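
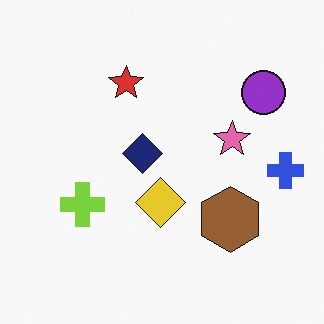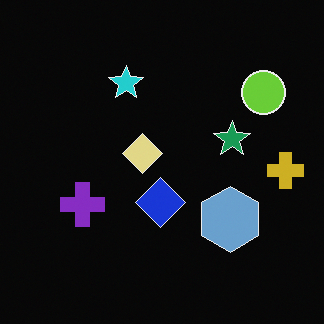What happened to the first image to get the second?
Color-inverted (negative).

The light background has become dark and every shape's color is its complement — a photographic negative.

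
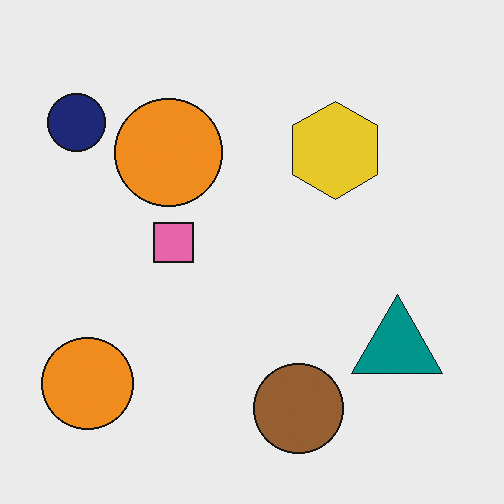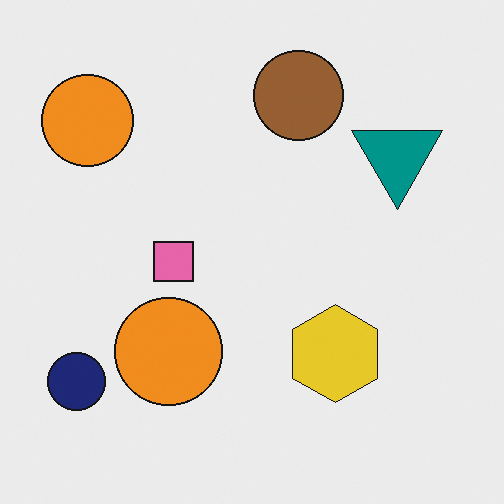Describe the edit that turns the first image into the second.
The transformation is: flipped vertically (top ↔ bottom).

The brown circle is in the bottom of the first image and the top of the second — shapes on opposite sides of the horizontal midline have swapped in a mirror flip.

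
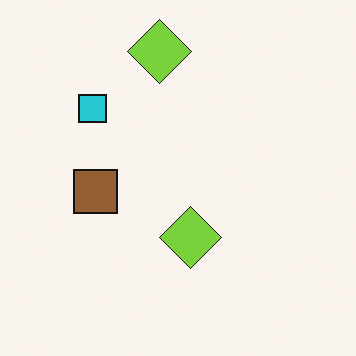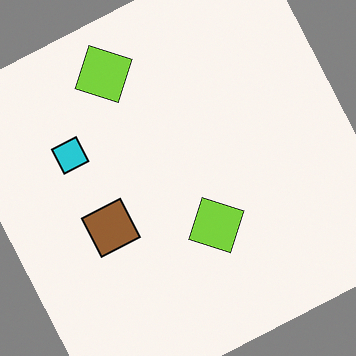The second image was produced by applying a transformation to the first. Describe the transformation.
This is the original image rotated counter-clockwise by a clearly visible amount.

Every shape is tilted by the same angle and the image corners show triangular fill wedges — a whole-image rotation by a non-right angle.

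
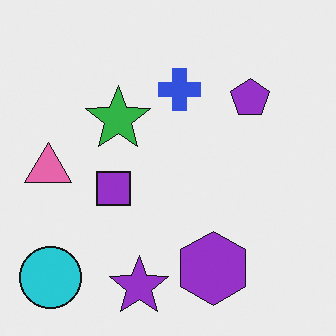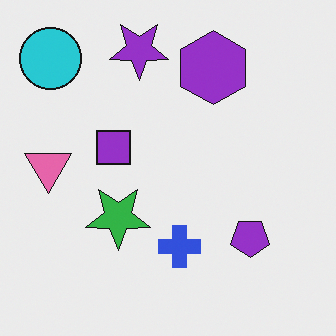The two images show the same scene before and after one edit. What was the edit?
Flipped vertically (top ↔ bottom).

The purple star is in the bottom of the first image and the top of the second — shapes on opposite sides of the horizontal midline have swapped in a mirror flip.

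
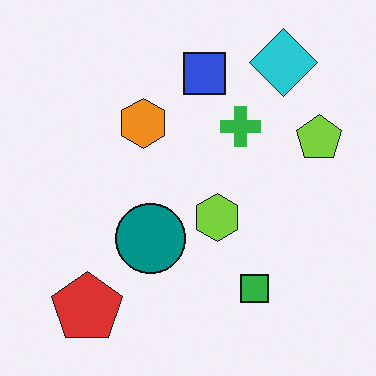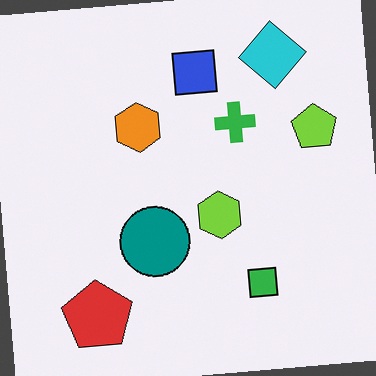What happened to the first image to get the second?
The image was rotated counter-clockwise by a slight angle.

Every shape is tilted by the same angle and the image corners show triangular fill wedges — a whole-image rotation by a non-right angle.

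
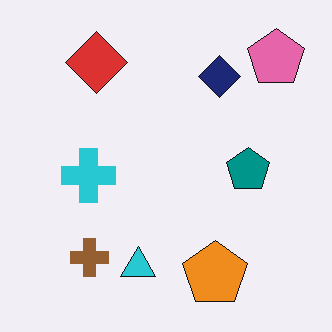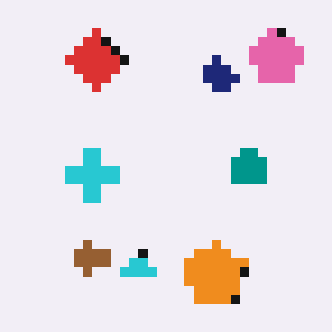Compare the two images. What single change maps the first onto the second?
The second image is the first heavily pixelated into large blocks.

Shapes are reduced to large square blocks; fine edges and outlines are lost — a downscale-then-upscale (mosaic) effect.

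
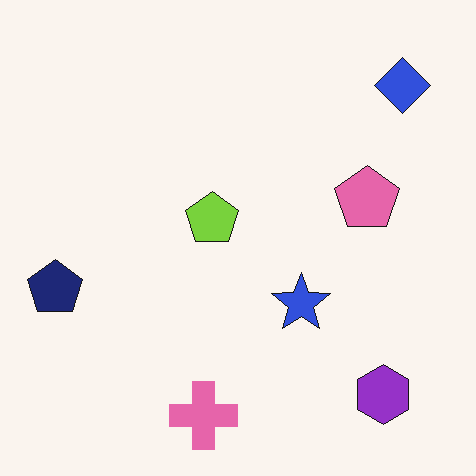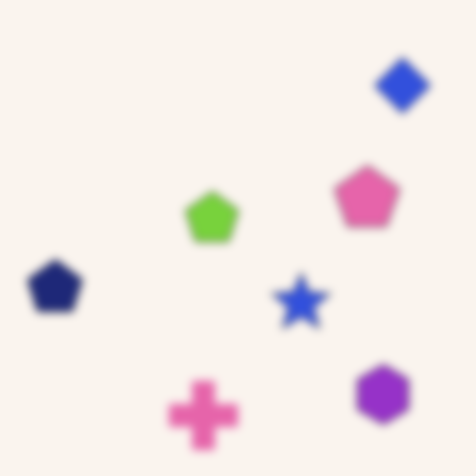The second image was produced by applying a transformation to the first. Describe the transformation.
The transformation is: noticeably gaussian-blurred.

Shape edges and outlines are uniformly softened across the whole image.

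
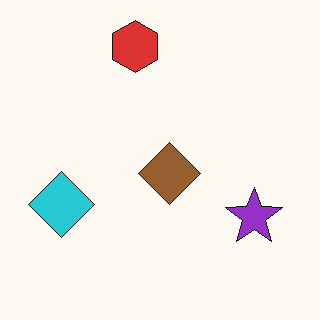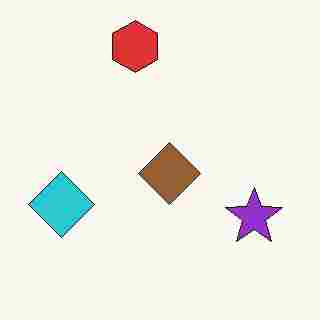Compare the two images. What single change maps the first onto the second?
The image was degraded with heavy JPEG compression.

Blocky 8×8 compression artifacts appear around shape edges and the flat background shows ringing — characteristic JPEG degradation.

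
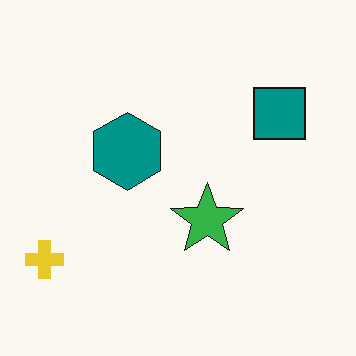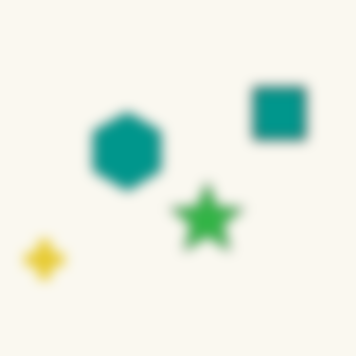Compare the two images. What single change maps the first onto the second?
The second image is the first heavily blurred.

Shape edges and outlines are uniformly softened across the whole image.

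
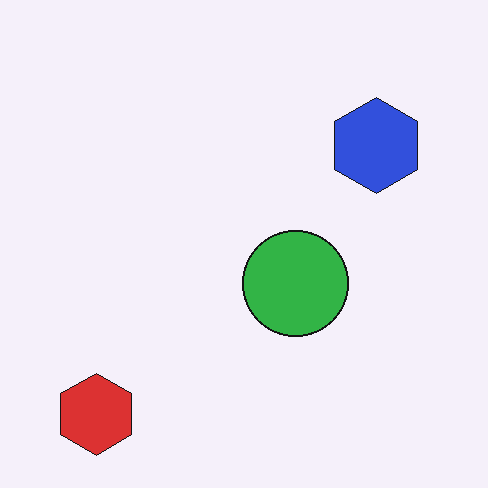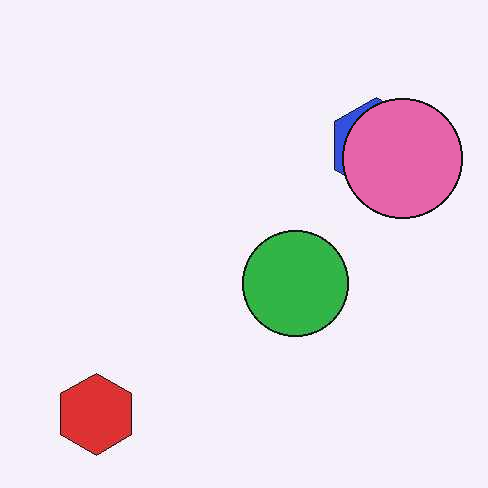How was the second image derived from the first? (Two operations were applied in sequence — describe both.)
The transformation is: given moderate JPEG compression, then overlaid with an additional pink circle.

Blocky 8×8 compression artifacts appear around shape edges and the flat background shows ringing — characteristic JPEG degradation. A pink circle appears in the second image that is absent from the first.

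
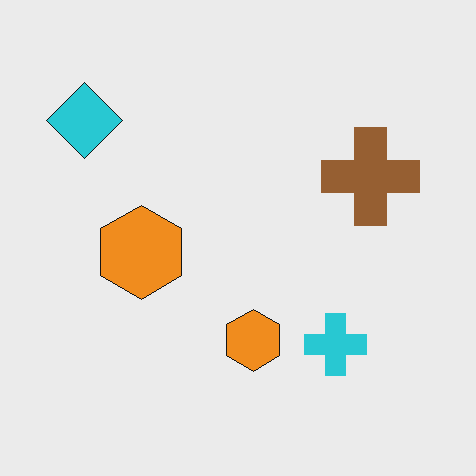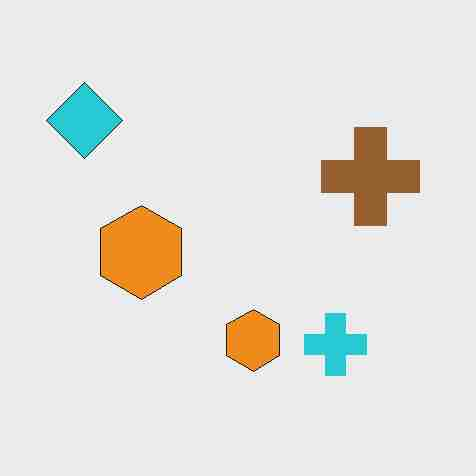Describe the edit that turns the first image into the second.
Heavily JPEG-compressed with obvious blocking artifacts.

Blocky 8×8 compression artifacts appear around shape edges and the flat background shows ringing — characteristic JPEG degradation.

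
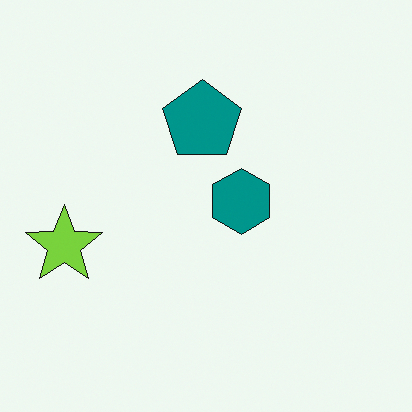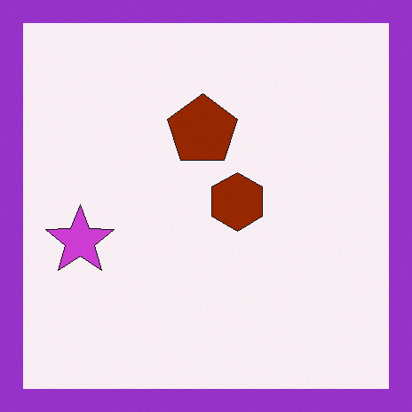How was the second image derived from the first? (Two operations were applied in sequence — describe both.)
This is the original image hue-shifted by a large amount, then framed with a purple border.

Every shape's color has rotated by the same amount around the hue wheel — a uniform hue shift. A solid purple frame runs around the edge of the second image, with the content slightly shrunk inside it.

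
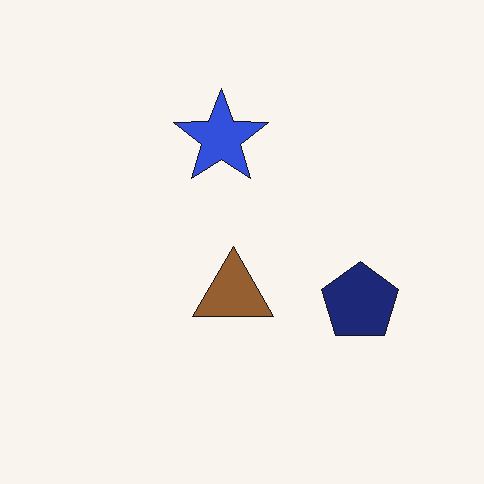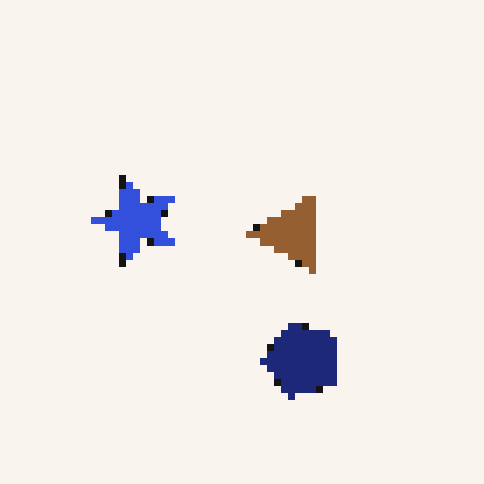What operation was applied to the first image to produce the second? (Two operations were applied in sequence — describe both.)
It was transposed (reflected across the top-left ↔ bottom-right diagonal), then pixelated into visible square blocks.

Shapes have swapped their row and column positions — what was in the top-right is now in the bottom-left — a diagonal reflection. Shapes are reduced to large square blocks; fine edges and outlines are lost — a downscale-then-upscale (mosaic) effect.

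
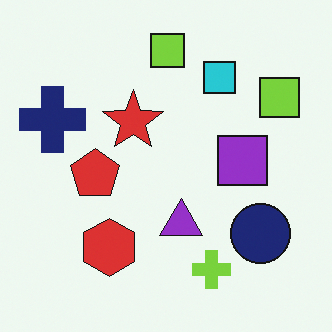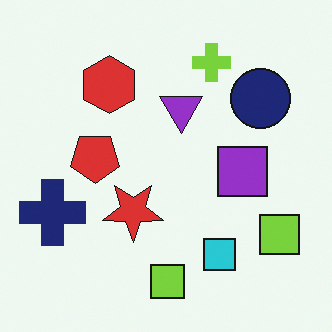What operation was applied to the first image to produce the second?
It was flipped vertically (top ↔ bottom).

The lime cross is in the bottom of the first image and the top of the second — shapes on opposite sides of the horizontal midline have swapped in a mirror flip.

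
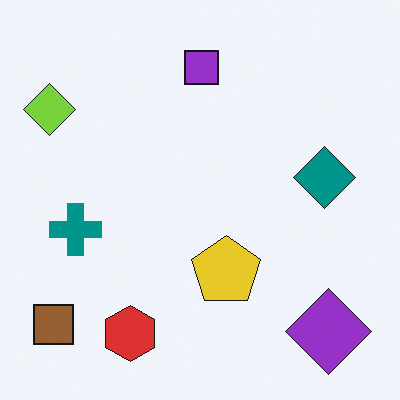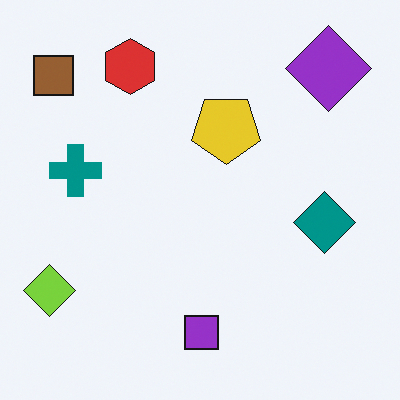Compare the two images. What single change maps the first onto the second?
This is the original image flipped vertically (top ↔ bottom).

The purple square is in the top of the first image and the bottom of the second — shapes on opposite sides of the horizontal midline have swapped in a mirror flip.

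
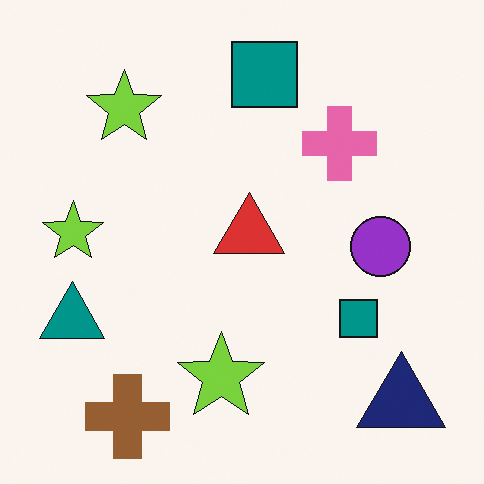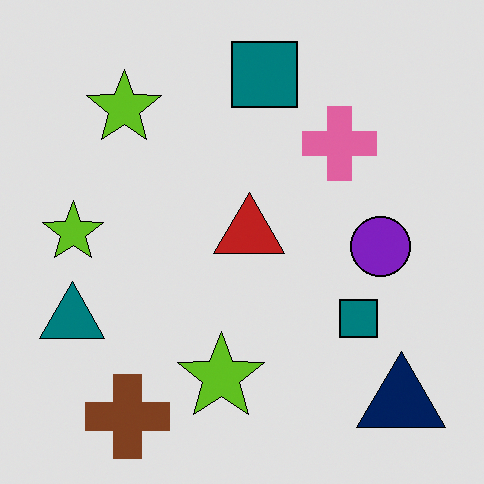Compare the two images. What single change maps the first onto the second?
It was moderately posterized.

Each flat color has snapped to a coarser quantized level — most visibly, the near-white background has dropped to a flat grey.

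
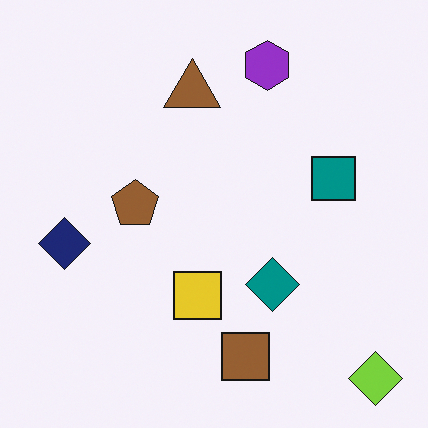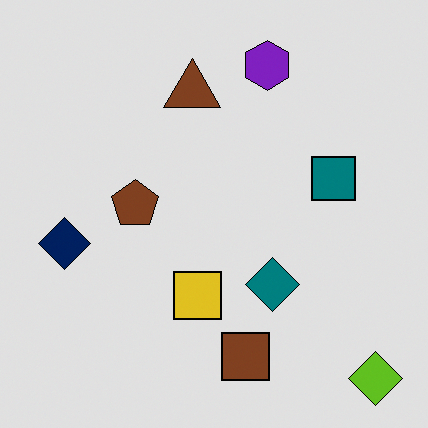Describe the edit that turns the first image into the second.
This is the original image moderately posterized.

Each flat color has snapped to a coarser quantized level — most visibly, the near-white background has dropped to a flat grey.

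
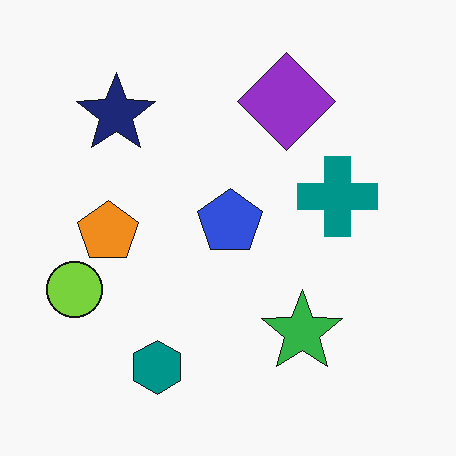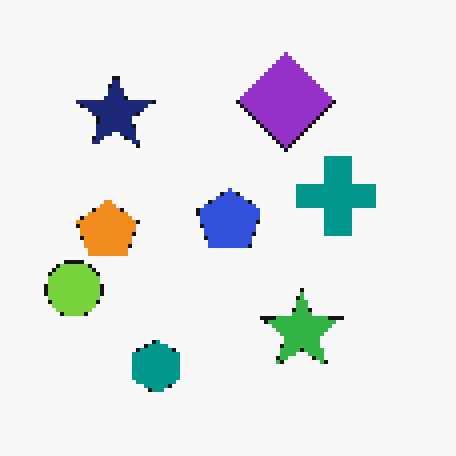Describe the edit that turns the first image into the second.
Mildly pixelated.

Shapes are reduced to large square blocks; fine edges and outlines are lost — a downscale-then-upscale (mosaic) effect.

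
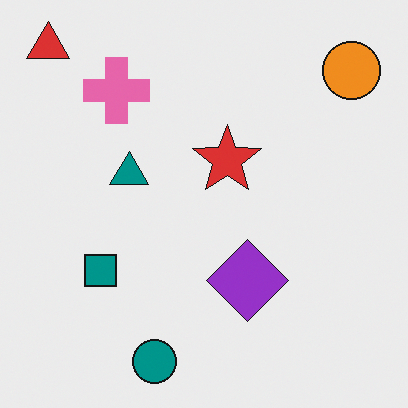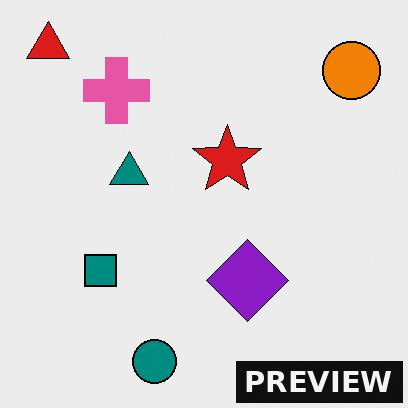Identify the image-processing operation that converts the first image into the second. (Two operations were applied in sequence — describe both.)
The second image is the first given slightly increased contrast, then watermarked with the text "PREVIEW" in the lower-right corner.

Tones are pushed away from mid-grey across the whole image — a global contrast change. A dark label reading "PREVIEW" appears in the lower-right corner.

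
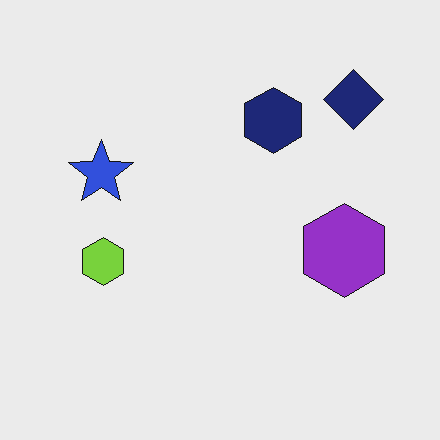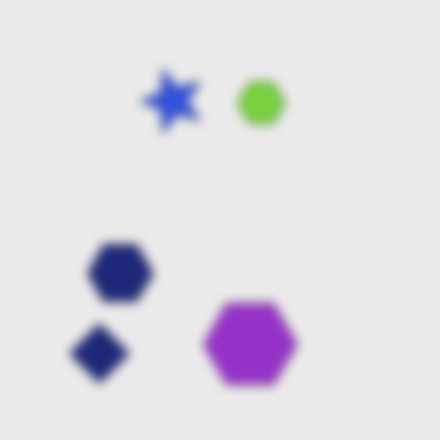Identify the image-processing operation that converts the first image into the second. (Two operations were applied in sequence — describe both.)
The image was heavily blurred, then transposed (reflected across the top-left ↔ bottom-right diagonal).

Shape edges and outlines are uniformly softened across the whole image. Shapes have swapped their row and column positions — what was in the top-right is now in the bottom-left — a diagonal reflection.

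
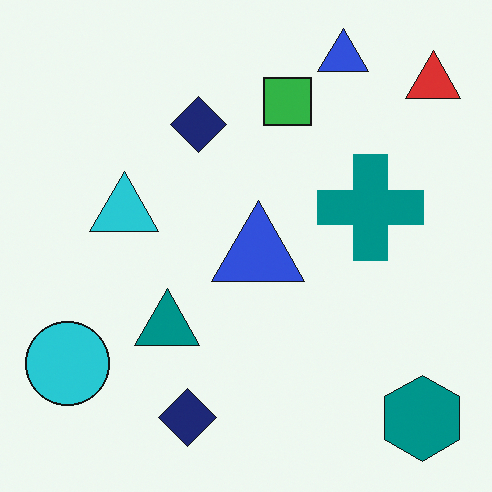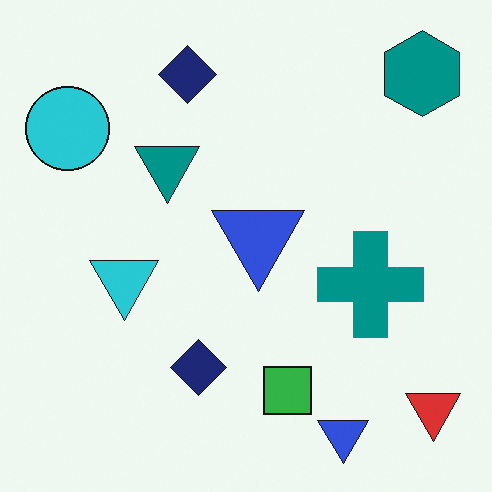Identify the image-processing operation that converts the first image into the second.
The second image is the first flipped vertically (top ↔ bottom).

The teal hexagon is in the bottom-right of the first image and the top-right of the second — shapes on opposite sides of the horizontal midline have swapped in a mirror flip.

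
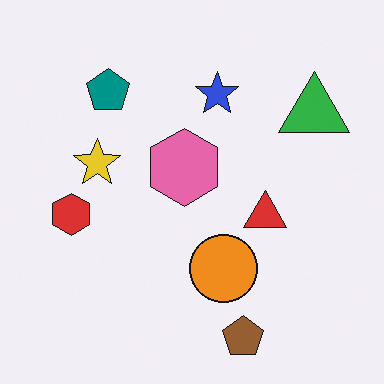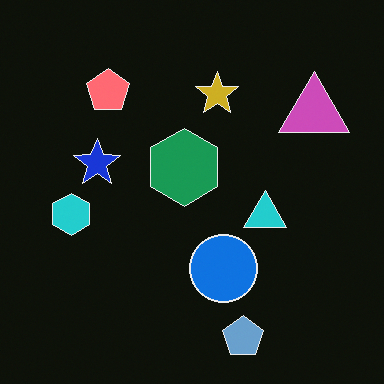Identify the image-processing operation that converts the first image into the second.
The transformation is: color-inverted (negative).

The light background has become dark and every shape's color is its complement — a photographic negative.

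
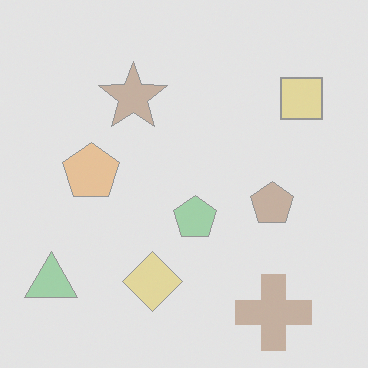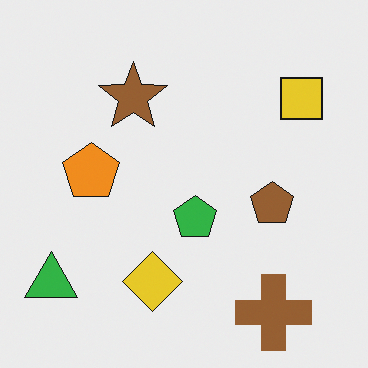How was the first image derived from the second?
It was given much lower contrast.

Tones are pushed toward mid-grey across the whole image — a global contrast change.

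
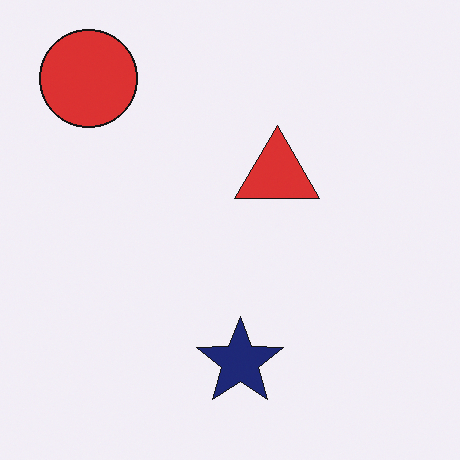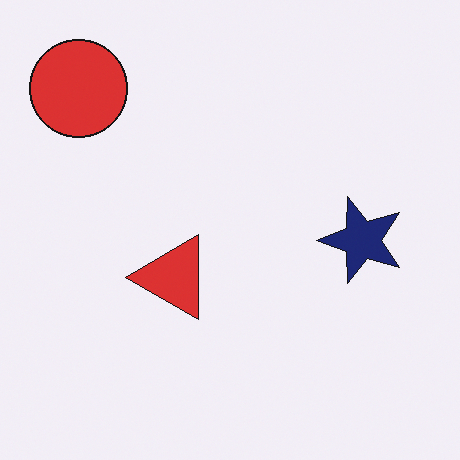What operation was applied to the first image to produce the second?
It was transposed (reflected across the top-left ↔ bottom-right diagonal).

Shapes have swapped their row and column positions — what was in the top-right is now in the bottom-left — a diagonal reflection.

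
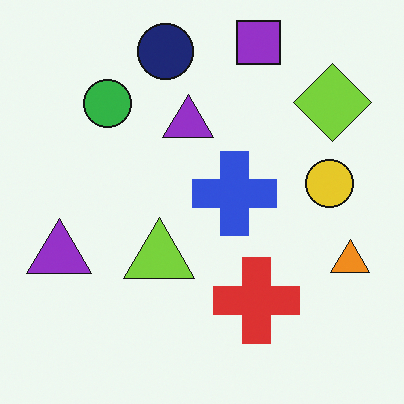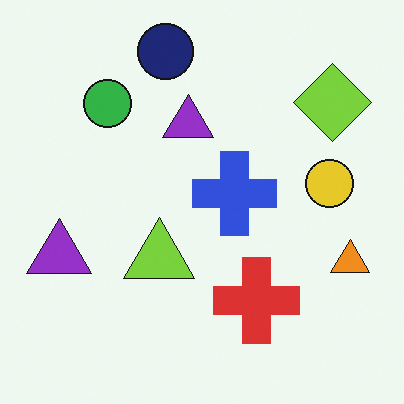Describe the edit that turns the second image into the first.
It was overlaid with an additional purple square.

A purple square appears in the first image that is absent from the second.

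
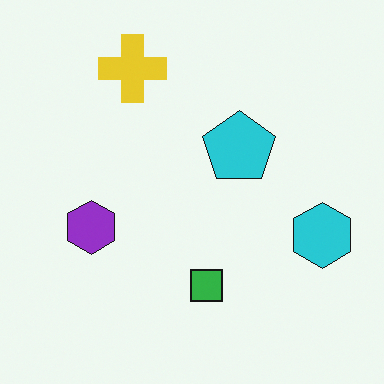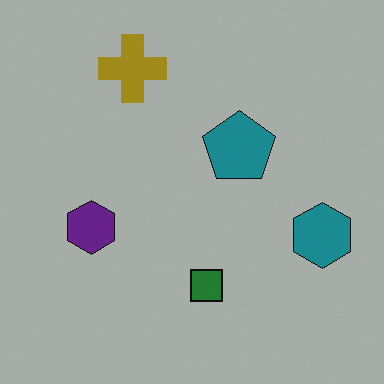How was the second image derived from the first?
It was darkened a lot.

Every pixel — background and shapes alike — is uniformly darkened.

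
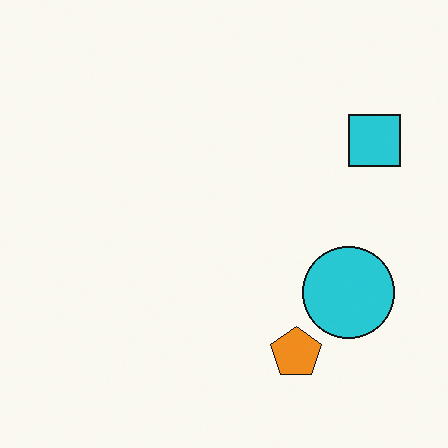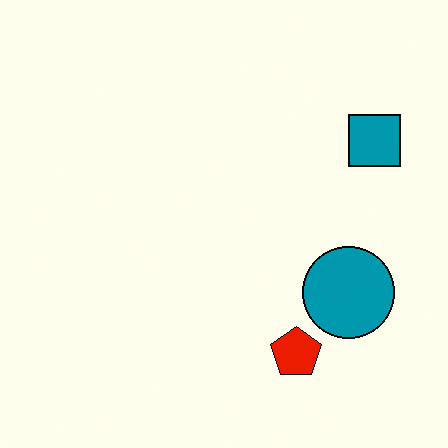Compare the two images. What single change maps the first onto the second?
The image was boosted in contrast.

Tones are pushed away from mid-grey across the whole image — a global contrast change.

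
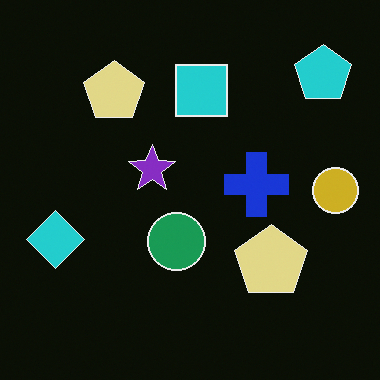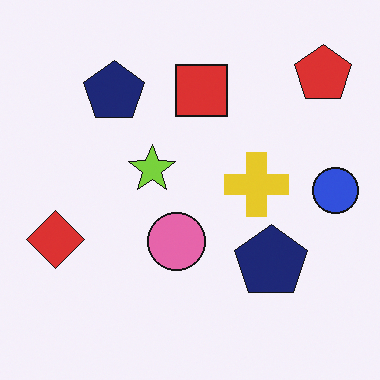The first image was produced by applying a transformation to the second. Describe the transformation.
It was color-inverted (negative).

The light background has become dark and every shape's color is its complement — a photographic negative.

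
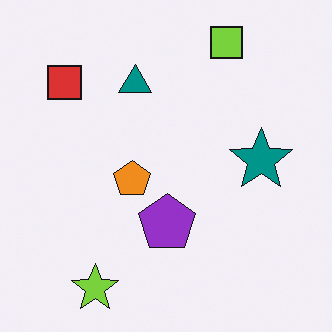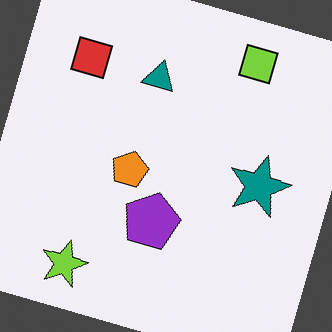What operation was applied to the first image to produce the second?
It was rotated clockwise by a moderate amount.

Every shape is tilted by the same angle and the image corners show triangular fill wedges — a whole-image rotation by a non-right angle.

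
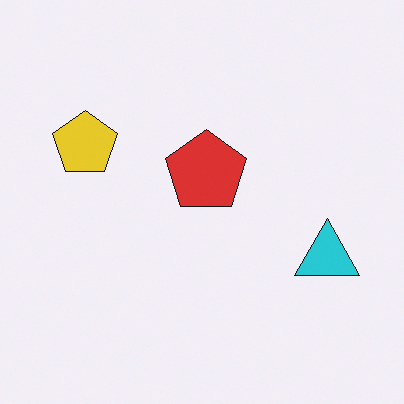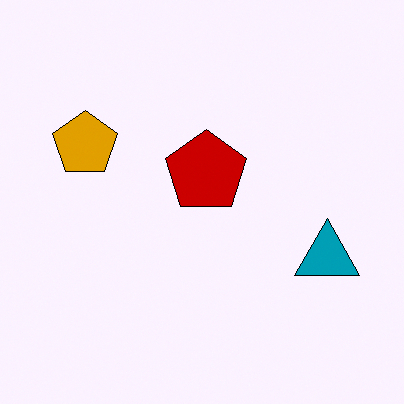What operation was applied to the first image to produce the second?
Given much higher contrast.

Tones are pushed away from mid-grey across the whole image — a global contrast change.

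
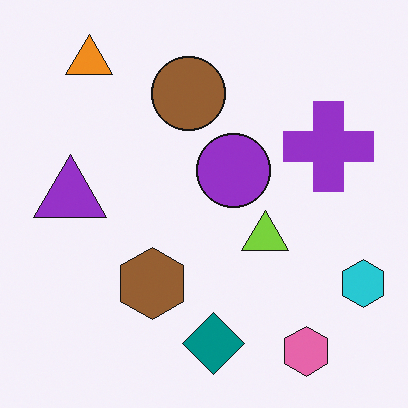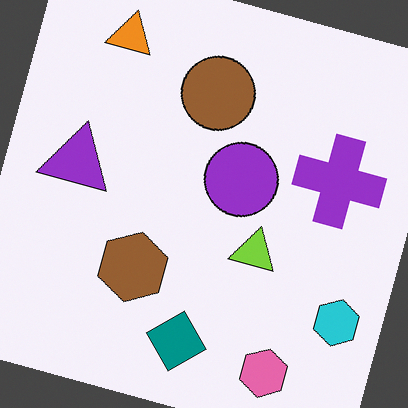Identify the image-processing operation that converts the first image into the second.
It was rotated clockwise by a moderate amount.

Every shape is tilted by the same angle and the image corners show triangular fill wedges — a whole-image rotation by a non-right angle.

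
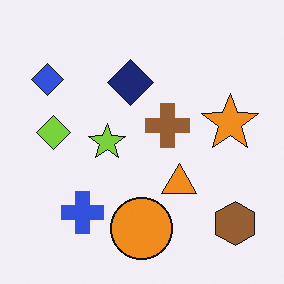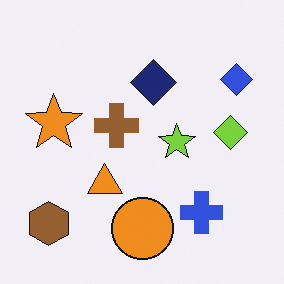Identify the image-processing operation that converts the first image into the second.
The transformation is: flipped horizontally (left ↔ right).

The blue diamond is in the top-left of the first image and the top-right of the second — shapes on opposite sides of the vertical midline have swapped in a mirror flip.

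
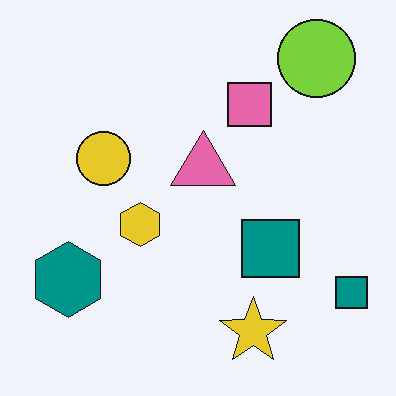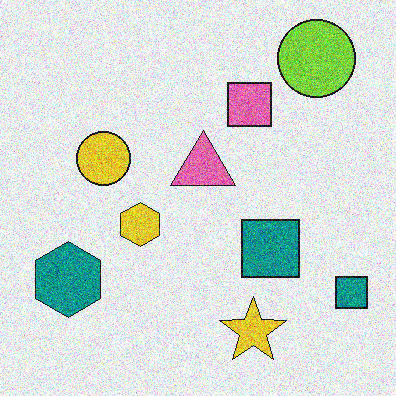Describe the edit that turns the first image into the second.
It was degraded with a thick layer of grain.

Random speckle covers the whole image, including the flat background.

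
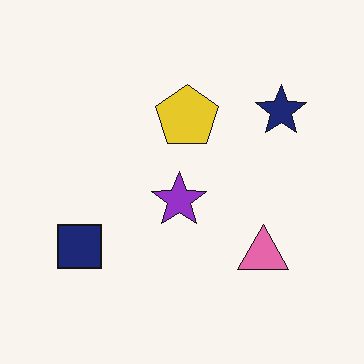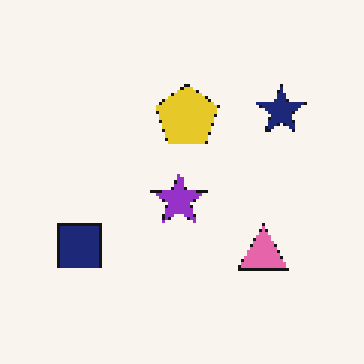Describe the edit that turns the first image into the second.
The second image is the first lightly pixelated (a mild mosaic effect).

Shapes are reduced to large square blocks; fine edges and outlines are lost — a downscale-then-upscale (mosaic) effect.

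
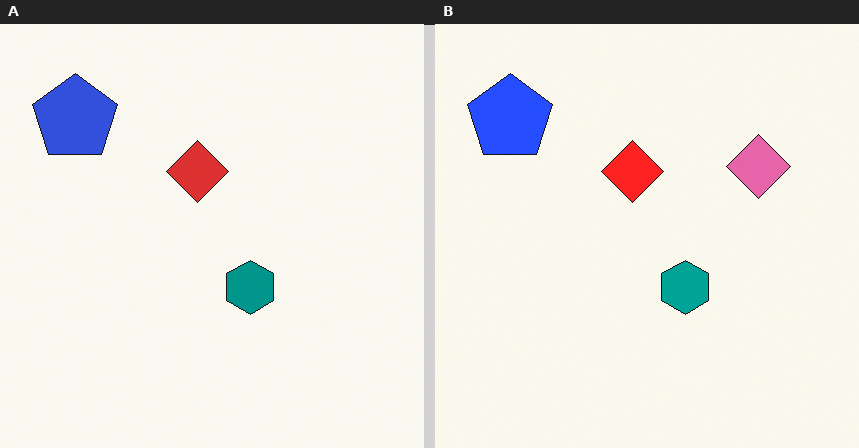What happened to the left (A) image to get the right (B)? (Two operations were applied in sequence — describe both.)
It was slightly oversaturated, then overlaid with an additional pink diamond.

All colors are more vivid — a global saturation change. A pink diamond appears in the right (B) image that is absent from the left (A).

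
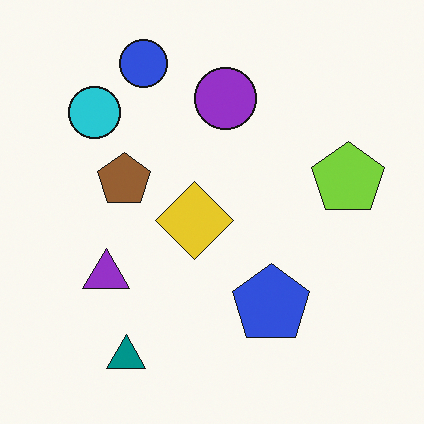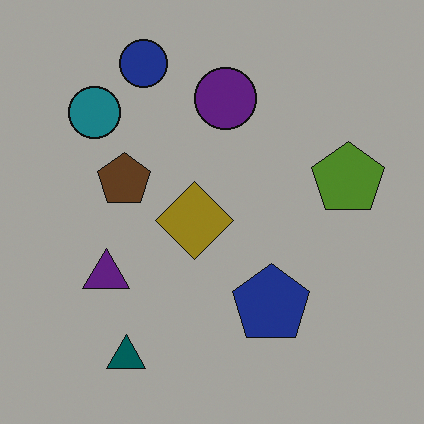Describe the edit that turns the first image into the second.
The transformation is: darkened a lot.

Every pixel — background and shapes alike — is uniformly darkened.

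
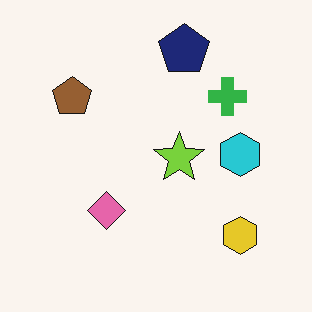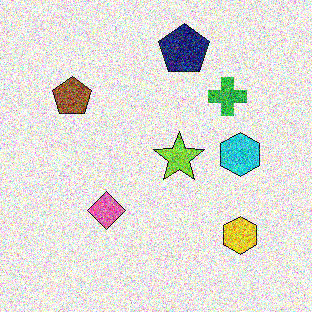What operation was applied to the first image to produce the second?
The transformation is: degraded with a thick layer of grain.

Random speckle covers the whole image, including the flat background.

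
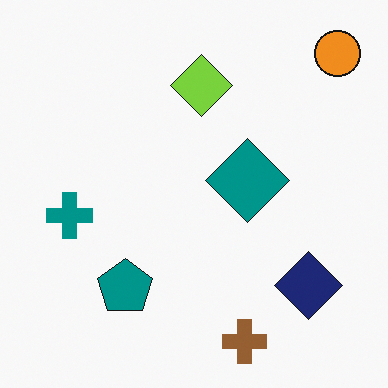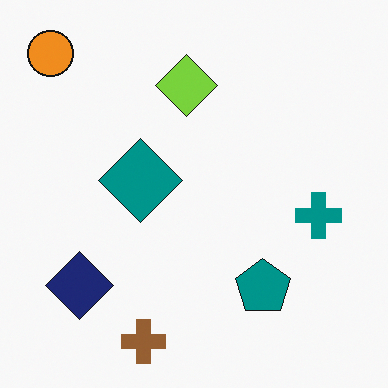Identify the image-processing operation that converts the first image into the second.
The second image is the first flipped horizontally (left ↔ right).

The orange circle is in the top-right of the first image and the top-left of the second — shapes on opposite sides of the vertical midline have swapped in a mirror flip.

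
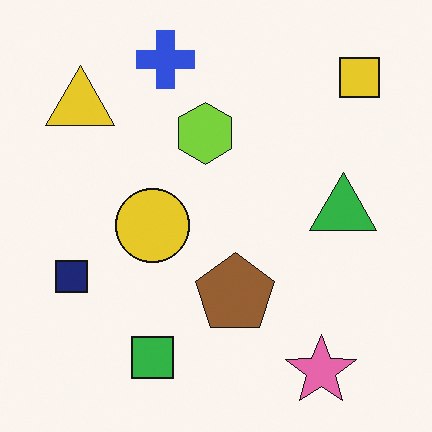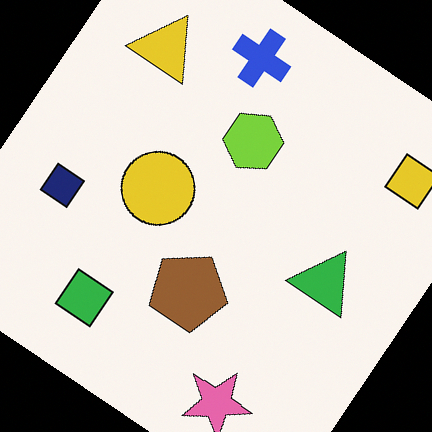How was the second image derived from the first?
Rotated clockwise by a large amount — several tens of degrees.

Every shape is tilted by the same angle and the image corners show triangular fill wedges — a whole-image rotation by a non-right angle.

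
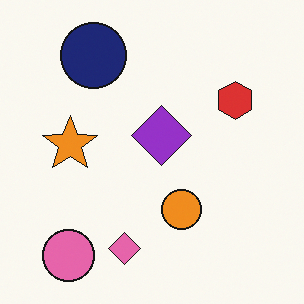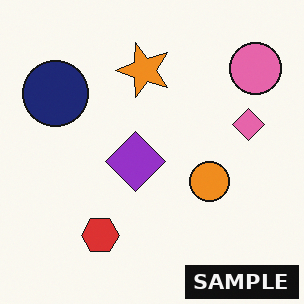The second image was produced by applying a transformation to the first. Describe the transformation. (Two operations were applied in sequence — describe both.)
It was transposed (reflected across the top-left ↔ bottom-right diagonal), then watermarked with the text "SAMPLE" in the lower-right corner.

Shapes have swapped their row and column positions — what was in the top-right is now in the bottom-left — a diagonal reflection. A dark label reading "SAMPLE" appears in the lower-right corner.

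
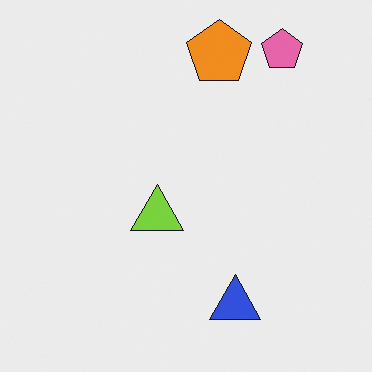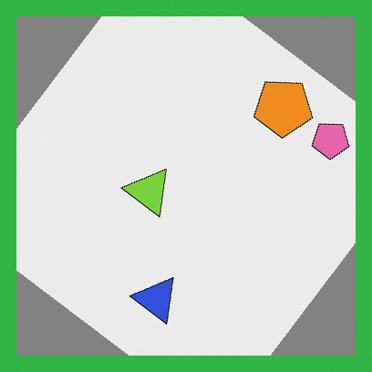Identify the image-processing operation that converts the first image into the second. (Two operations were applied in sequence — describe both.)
Rotated clockwise by a large amount — several tens of degrees, then framed with a green border.

Every shape is tilted by the same angle and the image corners show triangular fill wedges — a whole-image rotation by a non-right angle. A solid green frame runs around the edge of the second image, with the content slightly shrunk inside it.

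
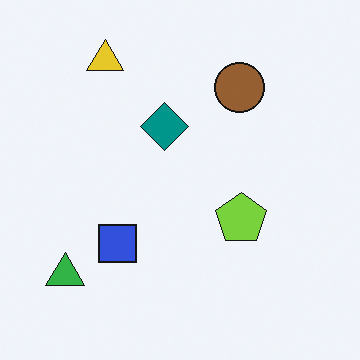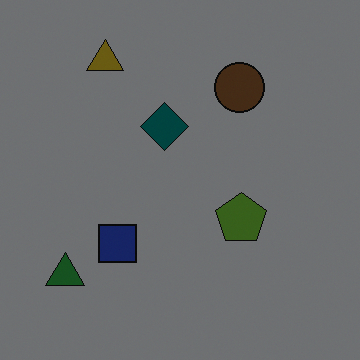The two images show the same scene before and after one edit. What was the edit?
The transformation is: noticeably darkened.

Every pixel — background and shapes alike — is uniformly darkened.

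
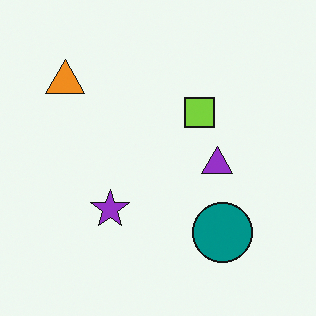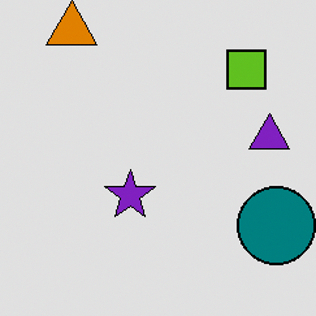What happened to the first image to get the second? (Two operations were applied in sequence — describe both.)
The transformation is: posterized to a reduced palette, then cropped to a modestly smaller region and rescaled.

Each flat color has snapped to a coarser quantized level — most visibly, the near-white background has dropped to a flat grey. The visible shapes are larger and the field of view is narrower; shapes near the original edges may be partly or wholly outside the frame — a crop-and-rescale.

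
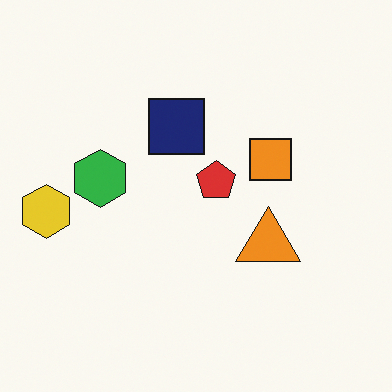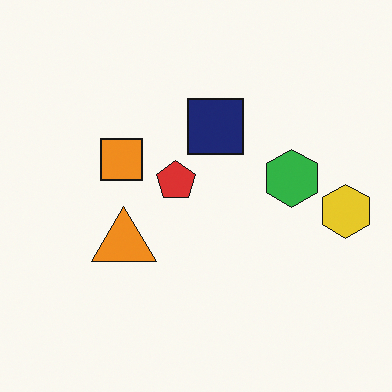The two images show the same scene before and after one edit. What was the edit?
This is the original image flipped horizontally (left ↔ right).

The yellow hexagon is in the left of the first image and the right of the second — shapes on opposite sides of the vertical midline have swapped in a mirror flip.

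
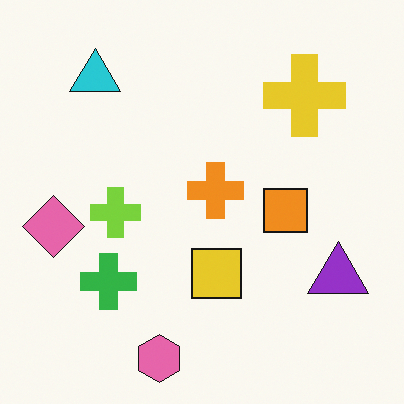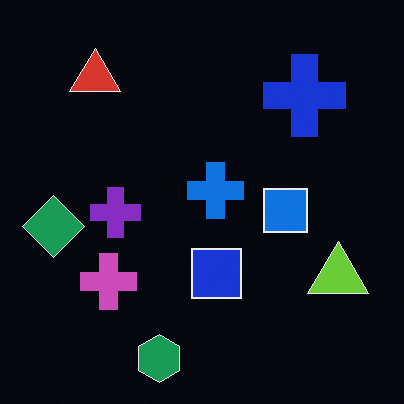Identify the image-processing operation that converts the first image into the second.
The transformation is: color-inverted (negative).

The light background has become dark and every shape's color is its complement — a photographic negative.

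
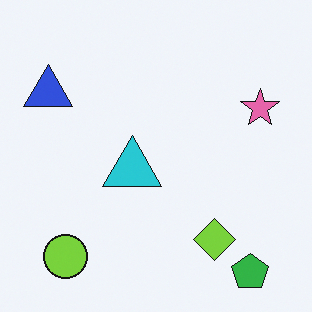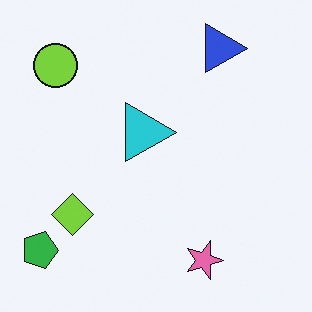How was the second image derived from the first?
The transformation is: rotated 90° clockwise.

The green pentagon sits in the bottom-right of the first image and the bottom-left of the second — consistent with a whole-image 90° clockwise rotation.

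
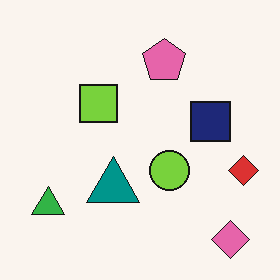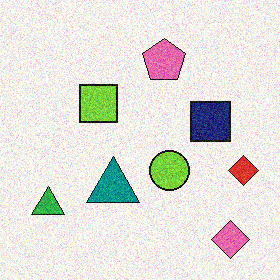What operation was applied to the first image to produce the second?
Degraded with moderate additive noise.

Random speckle covers the whole image, including the flat background.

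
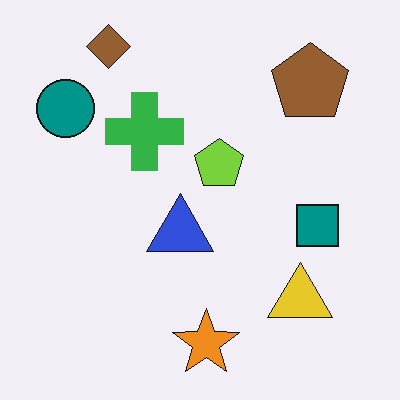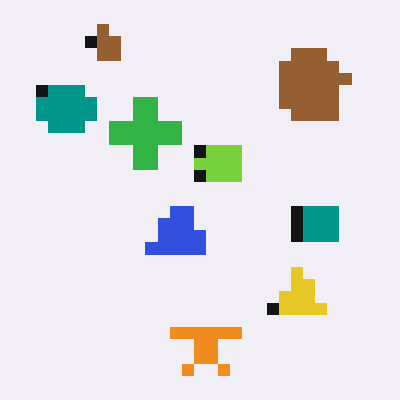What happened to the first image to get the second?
Coarsely pixelated.

Shapes are reduced to large square blocks; fine edges and outlines are lost — a downscale-then-upscale (mosaic) effect.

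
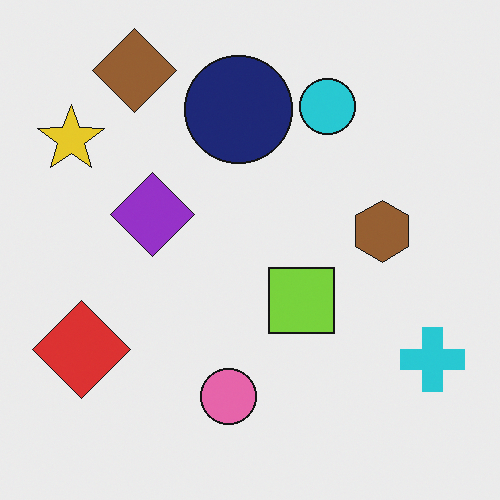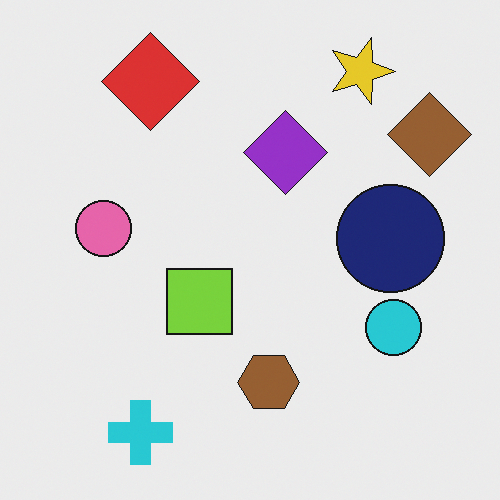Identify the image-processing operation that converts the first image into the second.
This is the original image rotated 90° clockwise.

The brown diamond sits in the top-left of the first image and the top-right of the second — consistent with a whole-image 90° clockwise rotation.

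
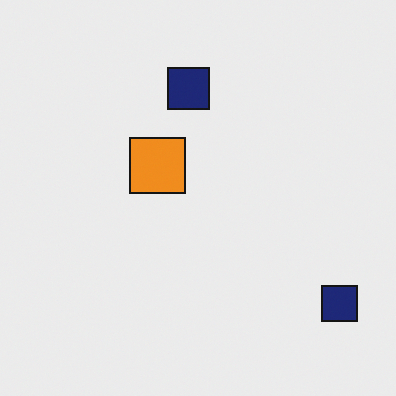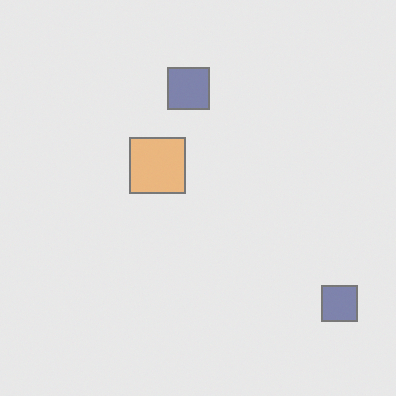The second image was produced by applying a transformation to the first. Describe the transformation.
This is the original image given much lower contrast.

Tones are pushed toward mid-grey across the whole image — a global contrast change.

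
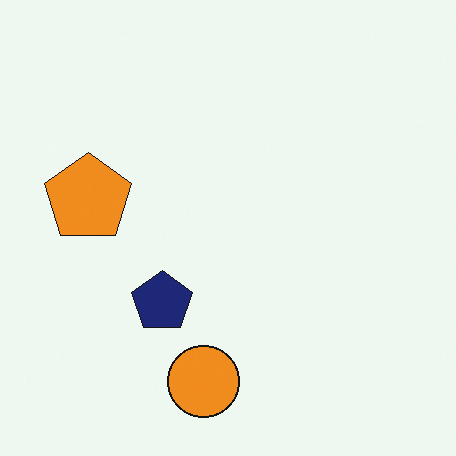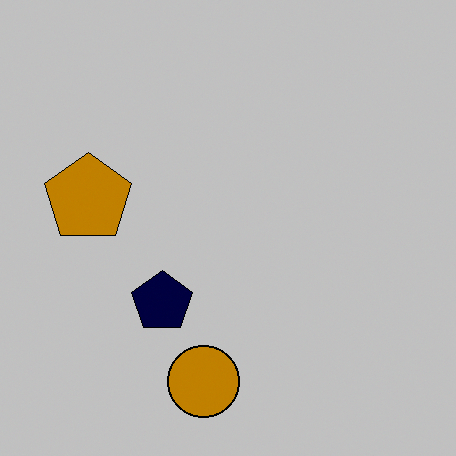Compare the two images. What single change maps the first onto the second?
The image was heavily posterized to just a handful of flat colors.

Each flat color has snapped to a coarser quantized level — most visibly, the near-white background has dropped to a flat grey.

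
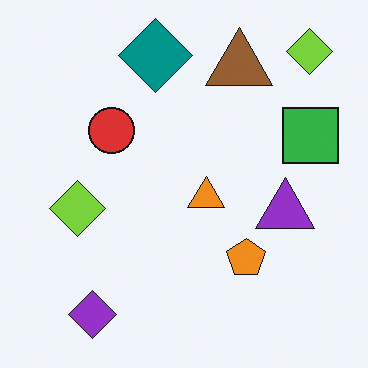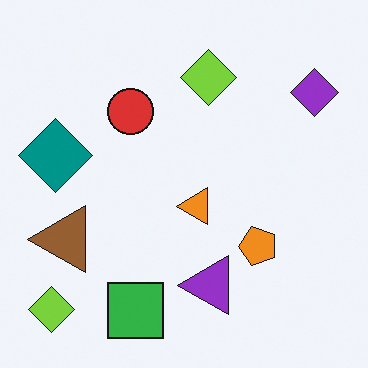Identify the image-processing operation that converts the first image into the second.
The second image is the first transposed (reflected across the top-left ↔ bottom-right diagonal).

Shapes have swapped their row and column positions — what was in the top-right is now in the bottom-left — a diagonal reflection.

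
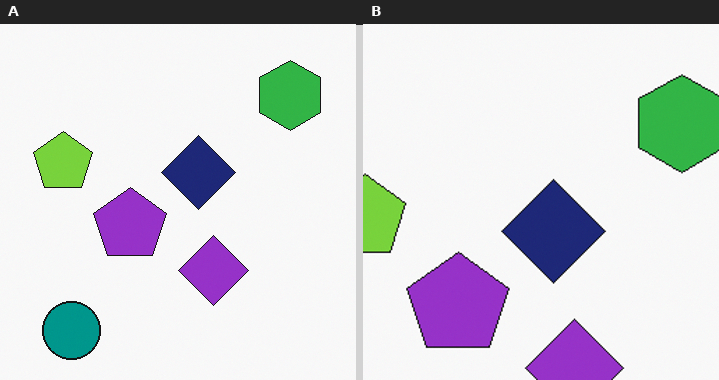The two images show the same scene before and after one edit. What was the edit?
The image was cropped to a modestly smaller region and rescaled.

The visible shapes are larger and the field of view is narrower; shapes near the original edges may be partly or wholly outside the frame — a crop-and-rescale.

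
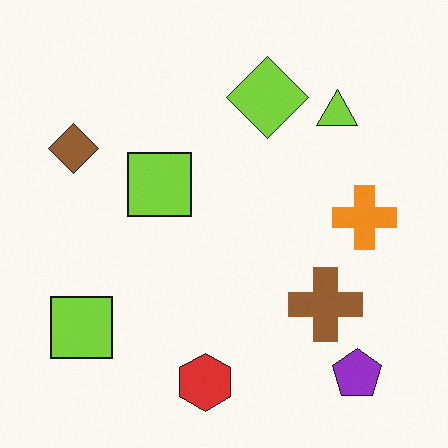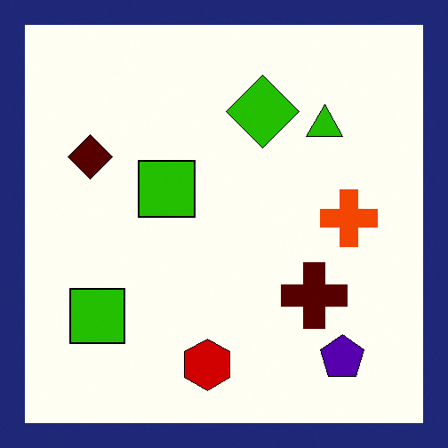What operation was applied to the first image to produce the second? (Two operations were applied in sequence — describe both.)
The transformation is: boosted in contrast, then framed with a navy border.

Tones are pushed away from mid-grey across the whole image — a global contrast change. A solid navy frame runs around the edge of the second image, with the content slightly shrunk inside it.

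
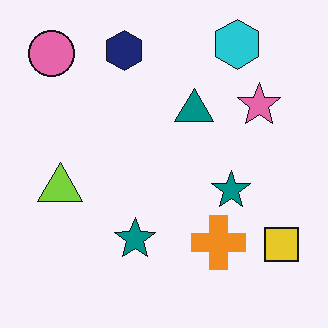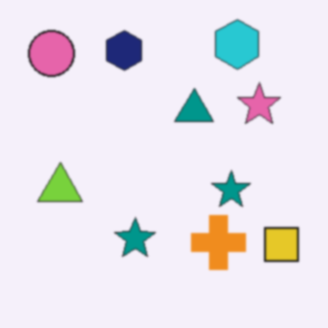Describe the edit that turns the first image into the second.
Lightly blurred.

Shape edges and outlines are uniformly softened across the whole image.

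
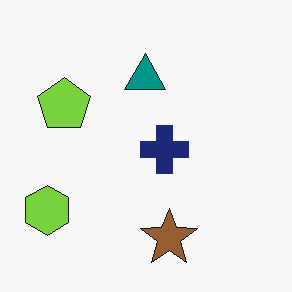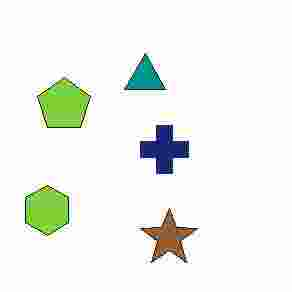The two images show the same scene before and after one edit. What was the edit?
The second image is the first degraded with heavy JPEG compression.

Blocky 8×8 compression artifacts appear around shape edges and the flat background shows ringing — characteristic JPEG degradation.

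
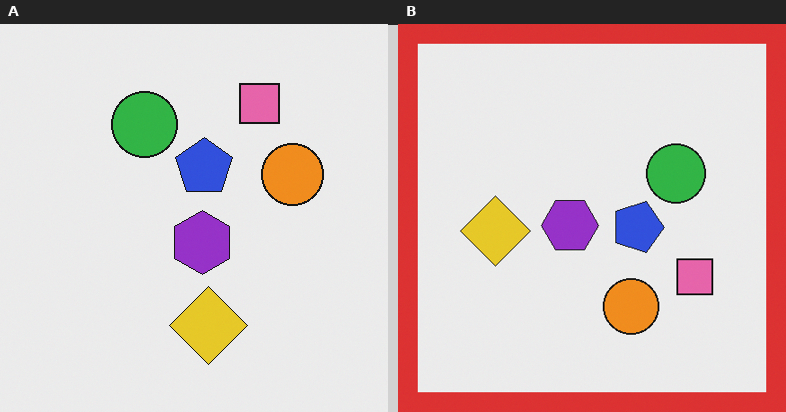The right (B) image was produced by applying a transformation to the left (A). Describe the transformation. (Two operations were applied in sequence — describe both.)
The transformation is: rotated 90° clockwise, then framed with a red border.

The pink square sits in the top-right of the left (A) image and the bottom-right of the right (B) — consistent with a whole-image 90° clockwise rotation. A solid red frame runs around the edge of the right (B) image, with the content slightly shrunk inside it.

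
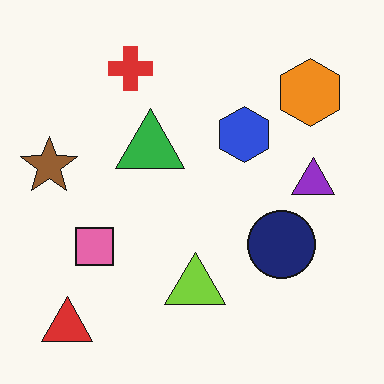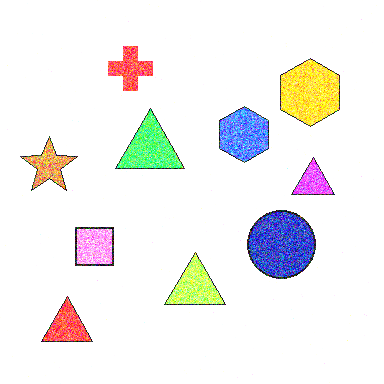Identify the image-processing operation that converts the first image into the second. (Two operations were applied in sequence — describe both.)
This is the original image degraded with a thick layer of grain, then brightened a lot.

Random speckle covers the whole image, including the flat background. Every pixel — background and shapes alike — is uniformly brightened.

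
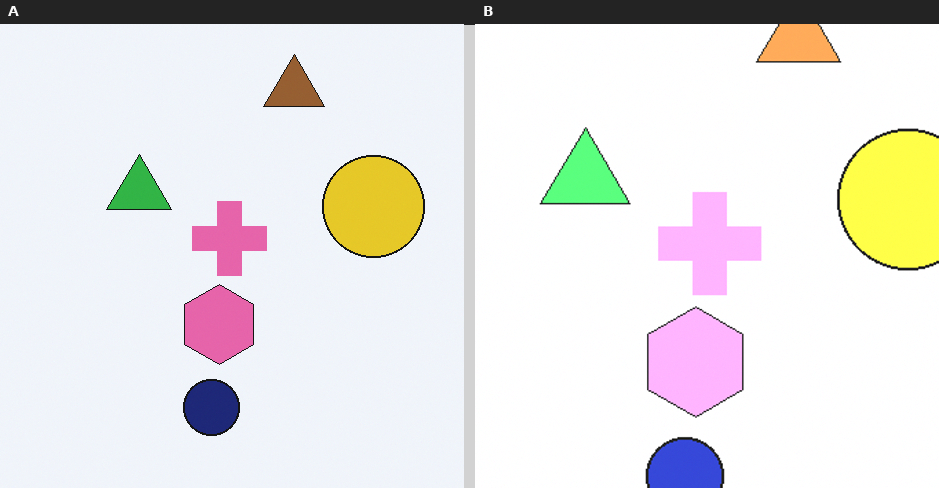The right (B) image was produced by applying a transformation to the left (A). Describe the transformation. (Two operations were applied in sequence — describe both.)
The right (B) image is the left (A) substantially brightened, then cropped slightly and scaled back up.

Every pixel — background and shapes alike — is uniformly brightened. The visible shapes are larger and the field of view is narrower; shapes near the original edges may be partly or wholly outside the frame — a crop-and-rescale.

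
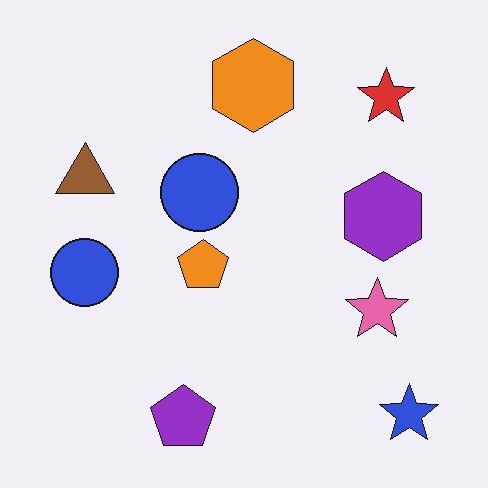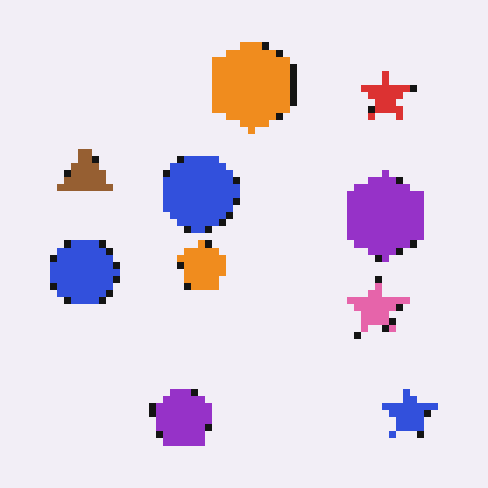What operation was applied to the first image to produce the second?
The second image is the first moderately pixelated.

Shapes are reduced to large square blocks; fine edges and outlines are lost — a downscale-then-upscale (mosaic) effect.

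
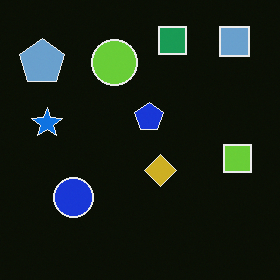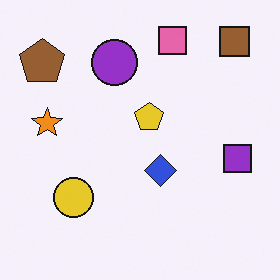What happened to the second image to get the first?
The first image is the second color-inverted (negative).

The light background has become dark and every shape's color is its complement — a photographic negative.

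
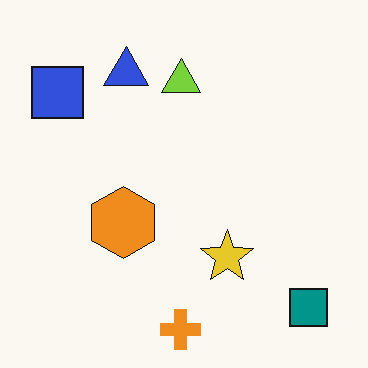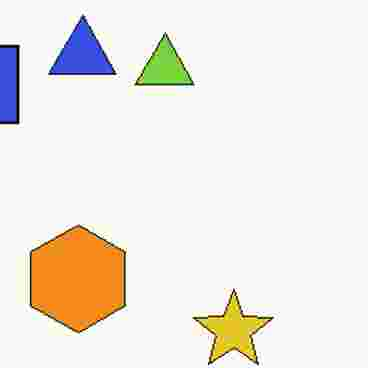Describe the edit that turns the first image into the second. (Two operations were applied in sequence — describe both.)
Cropped to a modestly smaller region and rescaled, then degraded with heavy JPEG compression.

The visible shapes are larger and the field of view is narrower; shapes near the original edges may be partly or wholly outside the frame — a crop-and-rescale. Blocky 8×8 compression artifacts appear around shape edges and the flat background shows ringing — characteristic JPEG degradation.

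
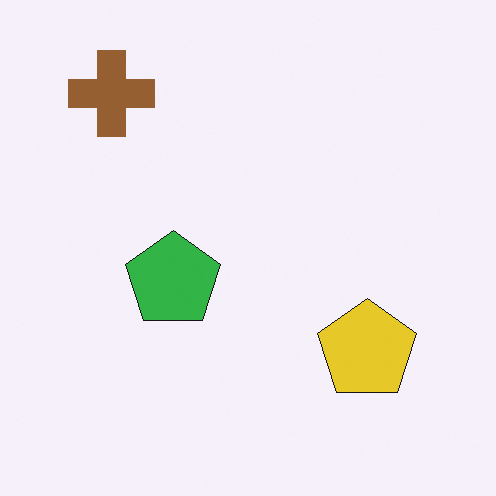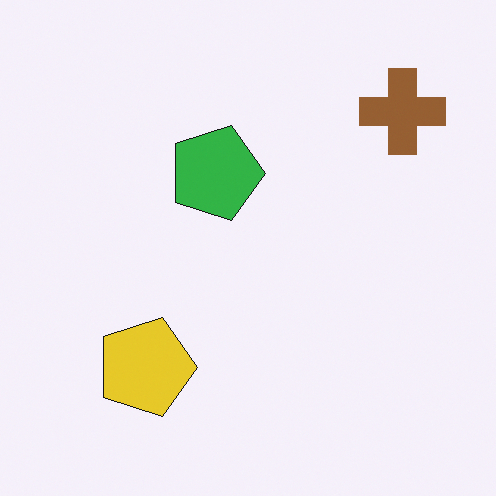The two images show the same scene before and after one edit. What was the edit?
The second image is the first rotated 90° clockwise.

The brown cross sits in the top-left of the first image and the top-right of the second — consistent with a whole-image 90° clockwise rotation.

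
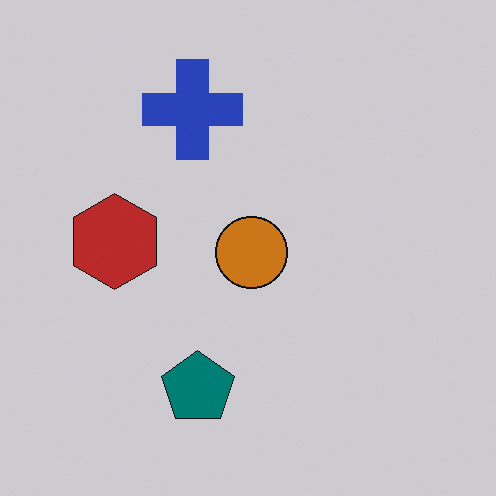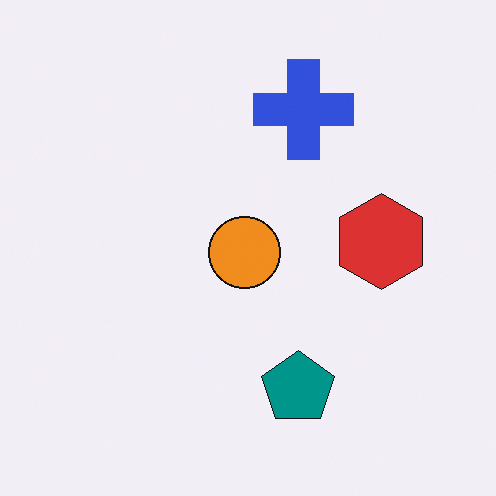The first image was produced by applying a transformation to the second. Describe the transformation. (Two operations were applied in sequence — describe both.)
It was flipped horizontally (left ↔ right), then darkened a little.

The red hexagon is in the right of the second image and the left of the first — shapes on opposite sides of the vertical midline have swapped in a mirror flip. Every pixel — background and shapes alike — is uniformly darkened.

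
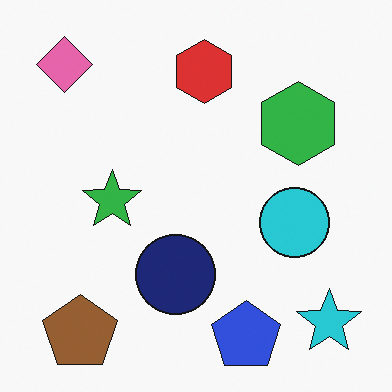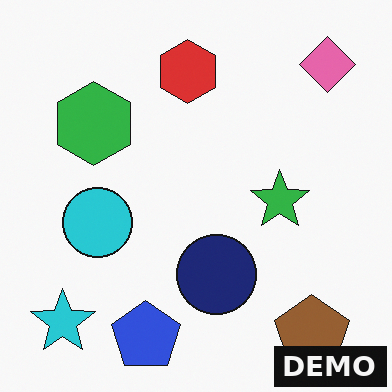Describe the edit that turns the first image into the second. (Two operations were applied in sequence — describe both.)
It was flipped horizontally (left ↔ right), then watermarked with the text "DEMO" in the lower-right corner.

The cyan star is in the bottom-right of the first image and the bottom-left of the second — shapes on opposite sides of the vertical midline have swapped in a mirror flip. A dark label reading "DEMO" appears in the lower-right corner.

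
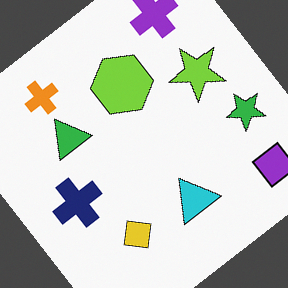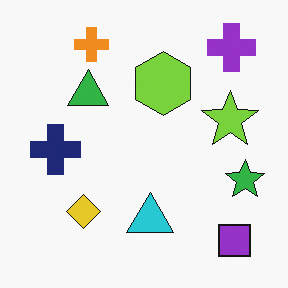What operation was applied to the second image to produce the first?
This is the original image rotated counter-clockwise by a large amount — several tens of degrees.

Every shape is tilted by the same angle and the image corners show triangular fill wedges — a whole-image rotation by a non-right angle.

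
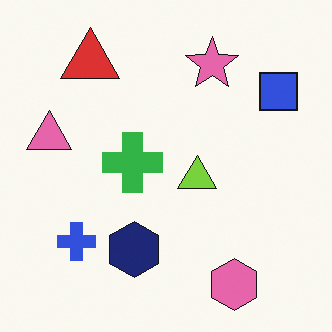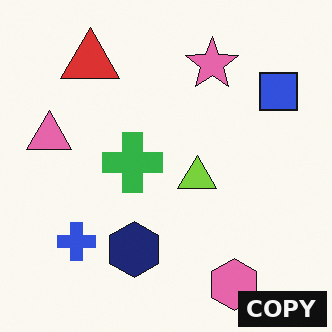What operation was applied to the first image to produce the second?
The second image is the first watermarked with the text "COPY" in the lower-right corner.

A dark label reading "COPY" appears in the lower-right corner.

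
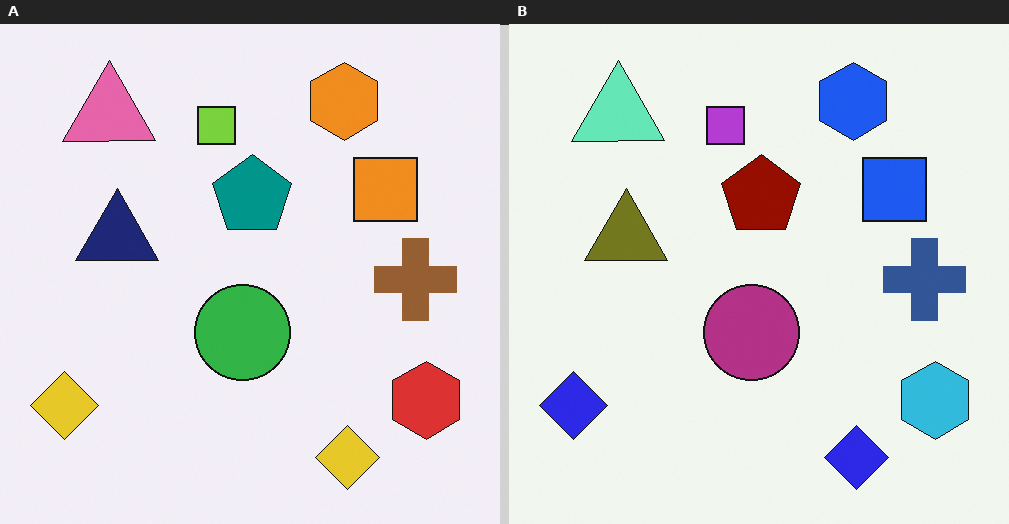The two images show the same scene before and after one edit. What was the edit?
It was hue-shifted through roughly half the color wheel.

Every shape's color has rotated by the same amount around the hue wheel — a uniform hue shift.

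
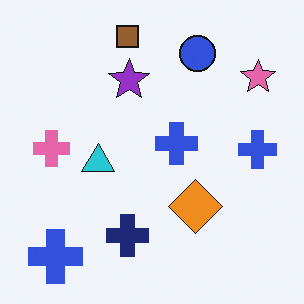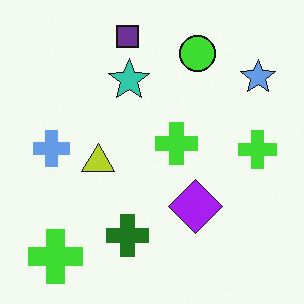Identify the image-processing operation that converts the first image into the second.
The transformation is: hue-shifted by a large amount.

Every shape's color has rotated by the same amount around the hue wheel — a uniform hue shift.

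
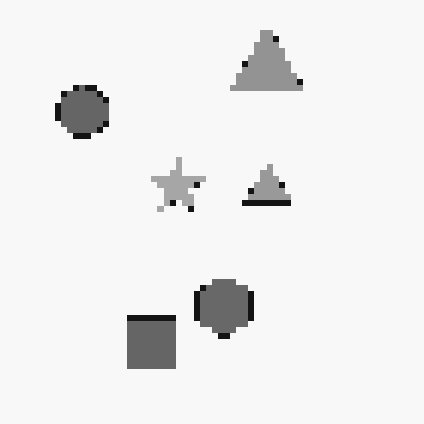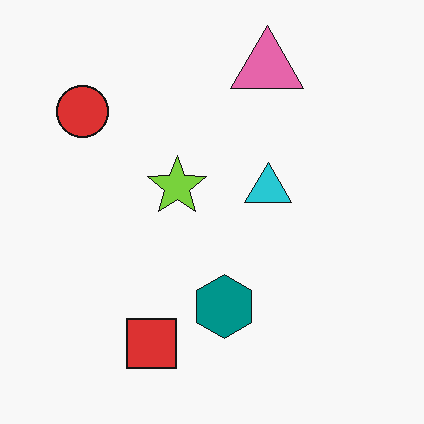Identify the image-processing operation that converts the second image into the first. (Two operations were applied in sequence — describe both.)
The transformation is: converted to grayscale, then pixelated into visible square blocks.

All color is removed — every shape is now a shade of grey. Shapes are reduced to large square blocks; fine edges and outlines are lost — a downscale-then-upscale (mosaic) effect.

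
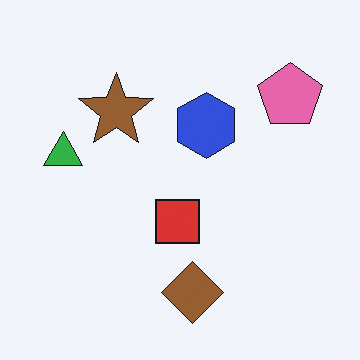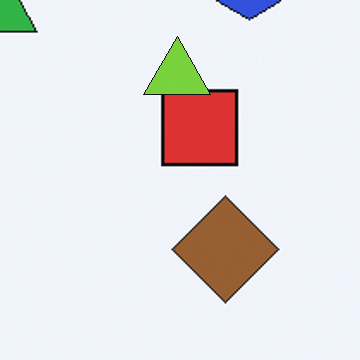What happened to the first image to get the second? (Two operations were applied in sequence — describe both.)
It was cropped tightly and scaled back up, then overlaid with an additional lime triangle.

The visible shapes are larger and the field of view is narrower; shapes near the original edges may be partly or wholly outside the frame — a crop-and-rescale. A lime triangle appears in the second image that is absent from the first.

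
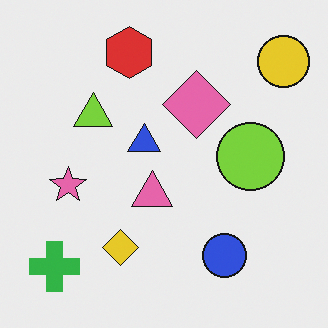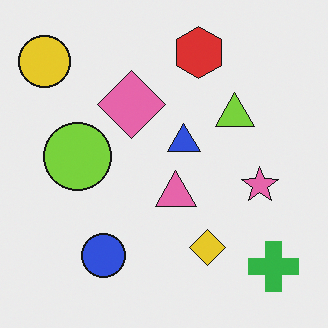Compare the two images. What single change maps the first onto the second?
Flipped horizontally (left ↔ right).

The yellow circle is in the top-right of the first image and the top-left of the second — shapes on opposite sides of the vertical midline have swapped in a mirror flip.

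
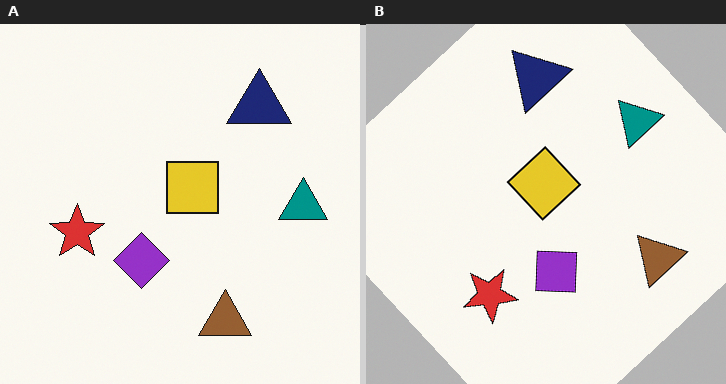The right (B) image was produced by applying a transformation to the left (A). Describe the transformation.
It was rotated counter-clockwise by a large amount — several tens of degrees.

Every shape is tilted by the same angle and the image corners show triangular fill wedges — a whole-image rotation by a non-right angle.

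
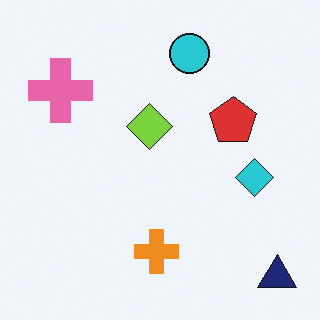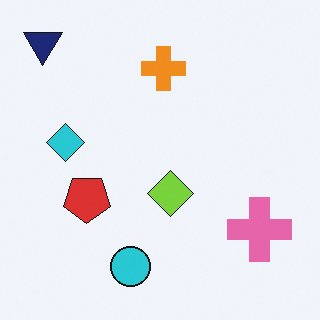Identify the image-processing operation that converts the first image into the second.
The image was rotated 180°.

The navy triangle sits in the bottom-right of the first image and the top-left of the second — consistent with a whole-image 180° rotation.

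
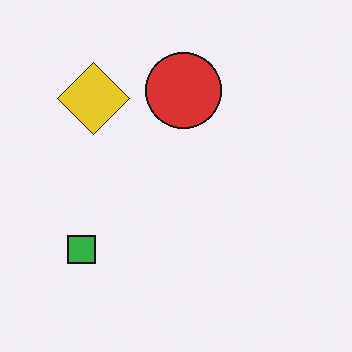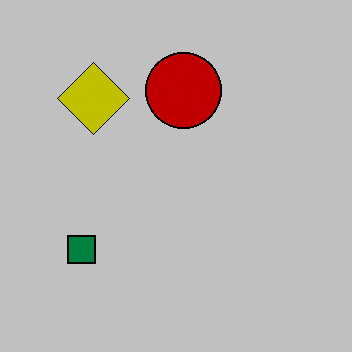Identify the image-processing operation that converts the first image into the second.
Heavily posterized to just a handful of flat colors.

Each flat color has snapped to a coarser quantized level — most visibly, the near-white background has dropped to a flat grey.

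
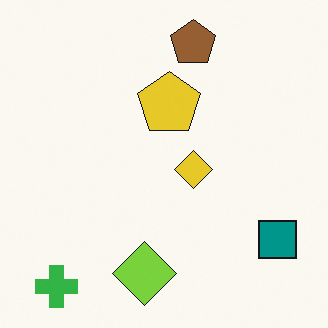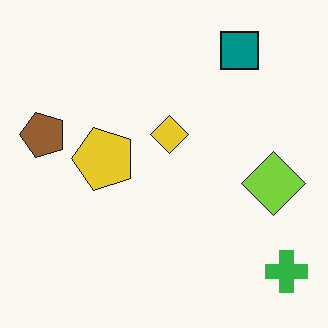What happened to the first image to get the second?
It was rotated 90° counter-clockwise.

The green cross sits in the bottom-left of the first image and the bottom-right of the second — consistent with a whole-image 90° counter-clockwise rotation.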